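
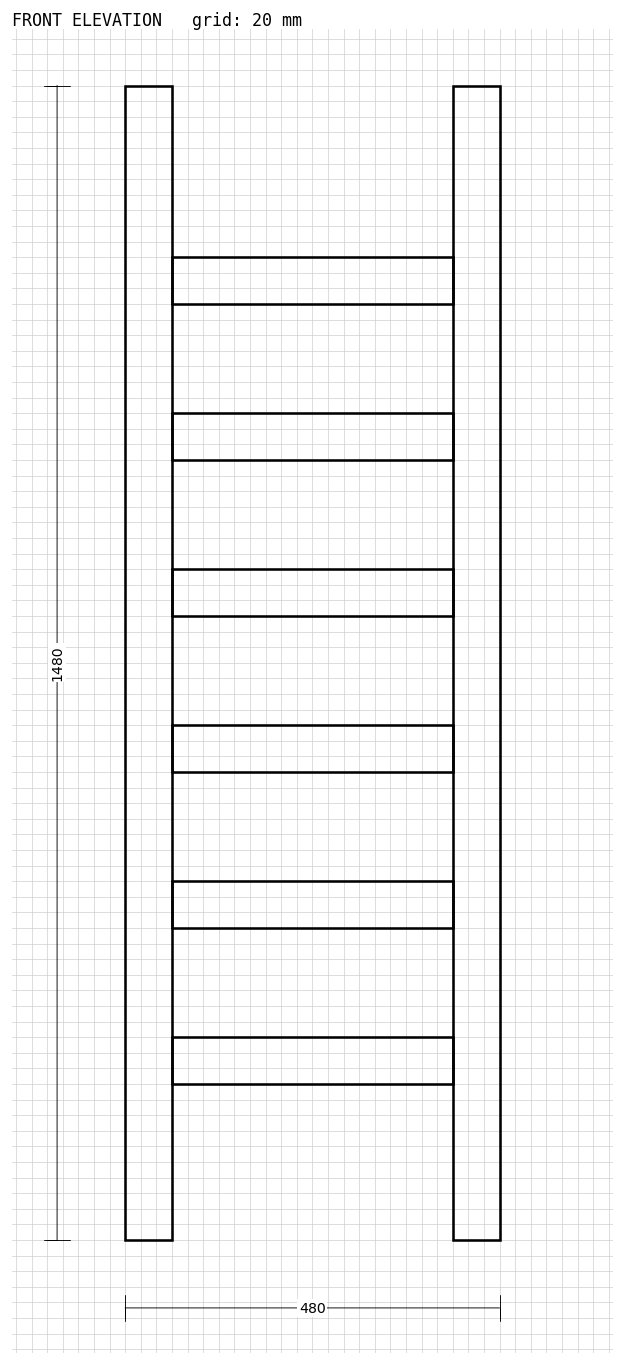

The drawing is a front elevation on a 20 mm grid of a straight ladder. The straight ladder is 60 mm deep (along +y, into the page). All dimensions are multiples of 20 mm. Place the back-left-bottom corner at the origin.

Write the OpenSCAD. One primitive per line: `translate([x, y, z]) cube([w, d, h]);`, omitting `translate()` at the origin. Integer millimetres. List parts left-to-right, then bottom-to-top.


cube([60, 60, 1480]);
translate([60, 0, 200]) cube([360, 60, 60]);
translate([60, 0, 400]) cube([360, 60, 60]);
translate([60, 0, 600]) cube([360, 60, 60]);
translate([60, 0, 800]) cube([360, 60, 60]);
translate([60, 0, 1000]) cube([360, 60, 60]);
translate([60, 0, 1200]) cube([360, 60, 60]);
translate([420, 0, 0]) cube([60, 60, 1480]);


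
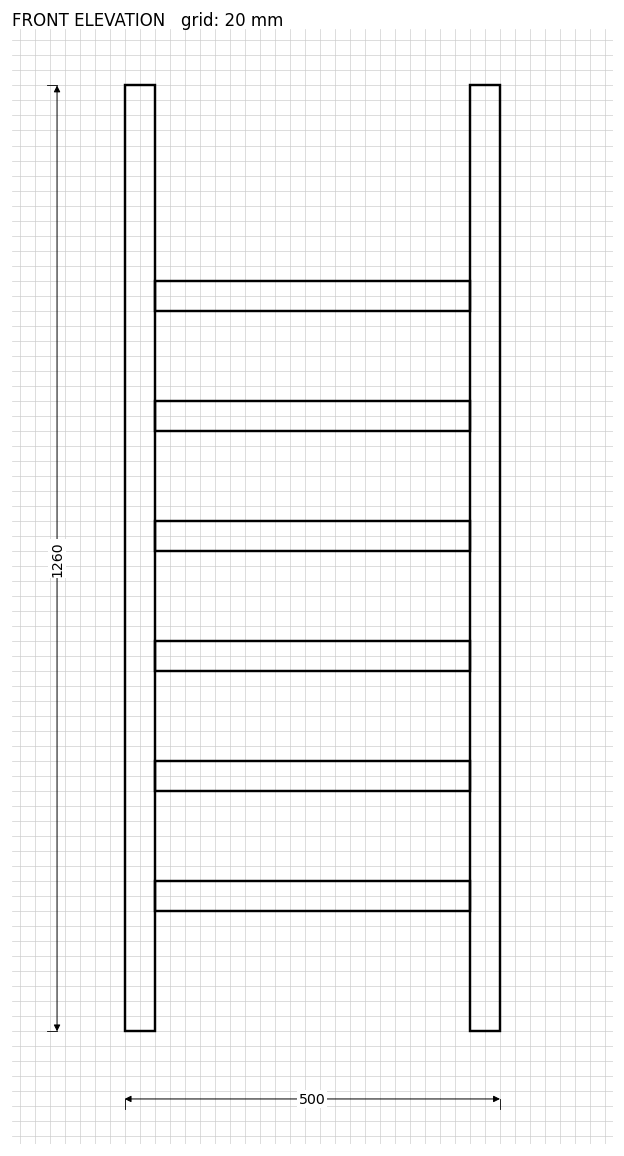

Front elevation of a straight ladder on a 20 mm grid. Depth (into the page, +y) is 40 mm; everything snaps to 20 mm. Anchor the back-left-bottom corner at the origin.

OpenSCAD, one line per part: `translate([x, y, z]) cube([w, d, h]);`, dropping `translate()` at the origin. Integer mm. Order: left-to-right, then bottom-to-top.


cube([40, 40, 1260]);
translate([40, 0, 160]) cube([420, 40, 40]);
translate([40, 0, 320]) cube([420, 40, 40]);
translate([40, 0, 480]) cube([420, 40, 40]);
translate([40, 0, 640]) cube([420, 40, 40]);
translate([40, 0, 800]) cube([420, 40, 40]);
translate([40, 0, 960]) cube([420, 40, 40]);
translate([460, 0, 0]) cube([40, 40, 1260]);


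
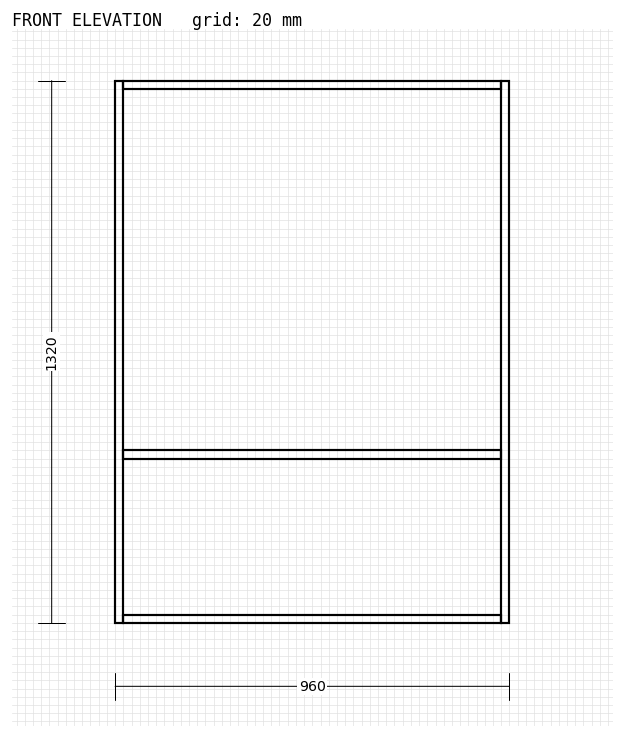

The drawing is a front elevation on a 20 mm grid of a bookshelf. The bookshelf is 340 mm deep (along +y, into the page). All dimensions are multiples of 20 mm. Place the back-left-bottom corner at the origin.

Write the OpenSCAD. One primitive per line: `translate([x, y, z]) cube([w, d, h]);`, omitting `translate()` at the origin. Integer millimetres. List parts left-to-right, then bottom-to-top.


cube([20, 340, 1320]);
translate([20, 0, 0]) cube([920, 340, 20]);
translate([20, 0, 400]) cube([920, 340, 20]);
translate([20, 0, 1300]) cube([920, 340, 20]);
translate([940, 0, 0]) cube([20, 340, 1320]);


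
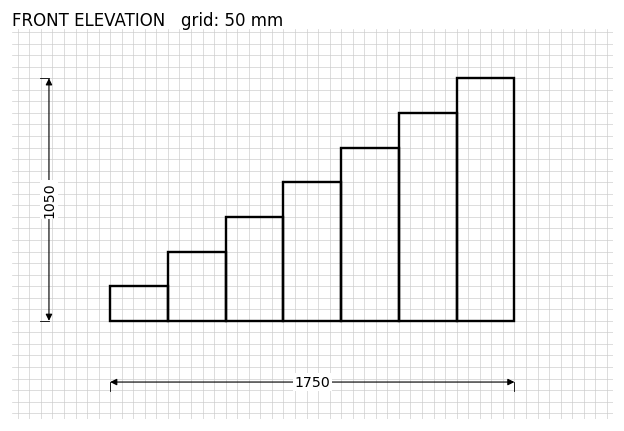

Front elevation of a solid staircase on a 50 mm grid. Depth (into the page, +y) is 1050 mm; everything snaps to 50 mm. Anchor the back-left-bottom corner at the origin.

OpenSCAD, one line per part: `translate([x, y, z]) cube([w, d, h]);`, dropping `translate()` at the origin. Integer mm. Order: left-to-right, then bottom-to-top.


cube([250, 1050, 150]);
translate([250, 0, 0]) cube([250, 1050, 300]);
translate([500, 0, 0]) cube([250, 1050, 450]);
translate([750, 0, 0]) cube([250, 1050, 600]);
translate([1000, 0, 0]) cube([250, 1050, 750]);
translate([1250, 0, 0]) cube([250, 1050, 900]);
translate([1500, 0, 0]) cube([250, 1050, 1050]);


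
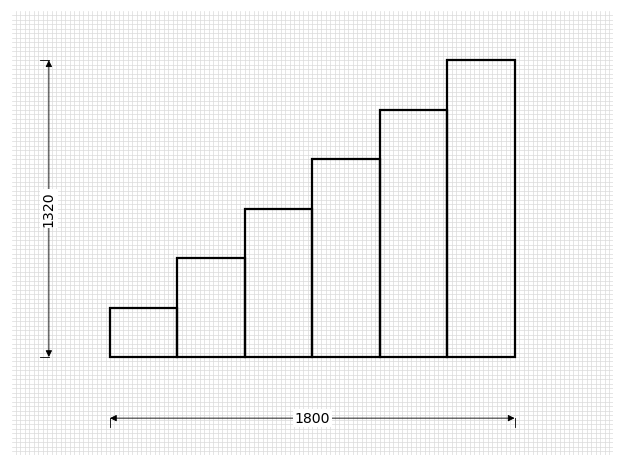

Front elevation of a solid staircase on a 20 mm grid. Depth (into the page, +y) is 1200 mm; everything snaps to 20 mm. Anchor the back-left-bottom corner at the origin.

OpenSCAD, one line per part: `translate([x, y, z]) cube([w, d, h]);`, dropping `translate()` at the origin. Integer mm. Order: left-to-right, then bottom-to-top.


cube([300, 1200, 220]);
translate([300, 0, 0]) cube([300, 1200, 440]);
translate([600, 0, 0]) cube([300, 1200, 660]);
translate([900, 0, 0]) cube([300, 1200, 880]);
translate([1200, 0, 0]) cube([300, 1200, 1100]);
translate([1500, 0, 0]) cube([300, 1200, 1320]);


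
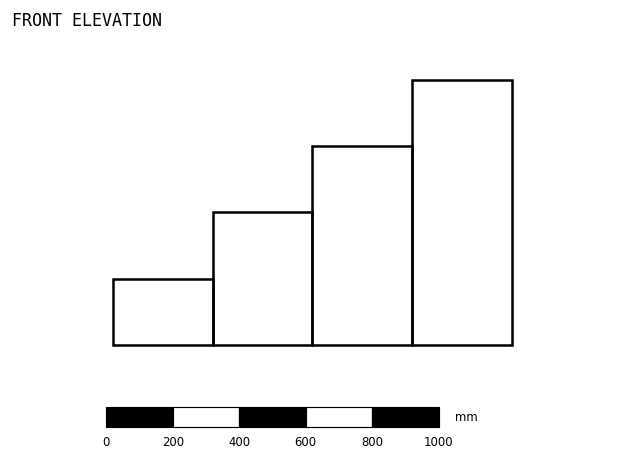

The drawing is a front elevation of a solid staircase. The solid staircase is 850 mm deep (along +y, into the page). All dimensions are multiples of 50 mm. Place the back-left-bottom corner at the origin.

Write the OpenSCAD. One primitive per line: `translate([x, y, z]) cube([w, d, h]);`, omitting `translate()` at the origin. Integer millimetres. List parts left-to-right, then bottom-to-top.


cube([300, 850, 200]);
translate([300, 0, 0]) cube([300, 850, 400]);
translate([600, 0, 0]) cube([300, 850, 600]);
translate([900, 0, 0]) cube([300, 850, 800]);


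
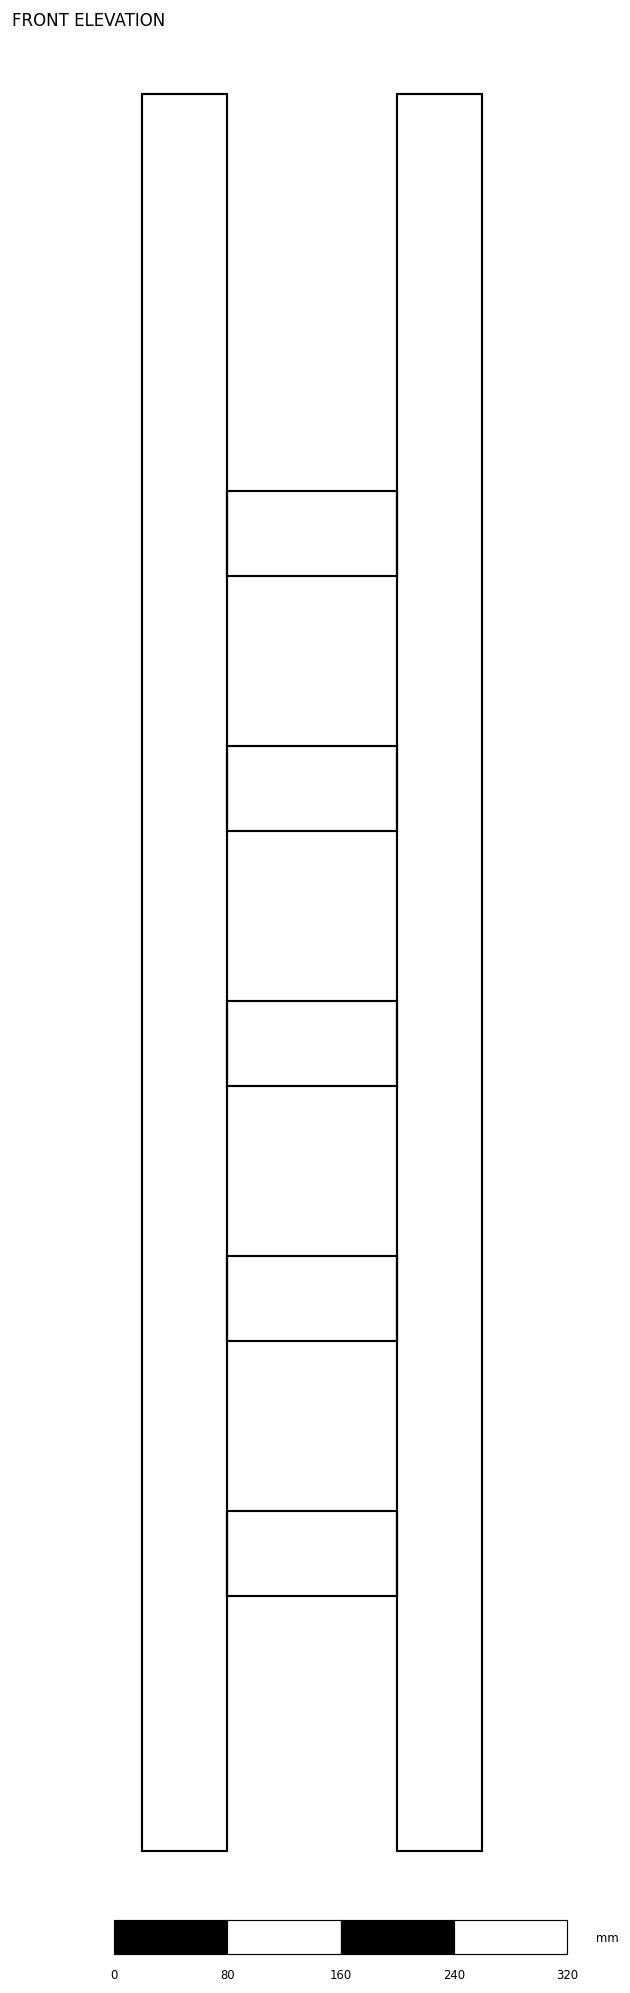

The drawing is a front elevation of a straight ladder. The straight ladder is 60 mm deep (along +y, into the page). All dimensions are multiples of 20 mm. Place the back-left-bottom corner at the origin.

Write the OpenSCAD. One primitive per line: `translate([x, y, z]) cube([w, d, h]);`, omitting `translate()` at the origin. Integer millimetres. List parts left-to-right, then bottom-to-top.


cube([60, 60, 1240]);
translate([60, 0, 180]) cube([120, 60, 60]);
translate([60, 0, 360]) cube([120, 60, 60]);
translate([60, 0, 540]) cube([120, 60, 60]);
translate([60, 0, 720]) cube([120, 60, 60]);
translate([60, 0, 900]) cube([120, 60, 60]);
translate([180, 0, 0]) cube([60, 60, 1240]);


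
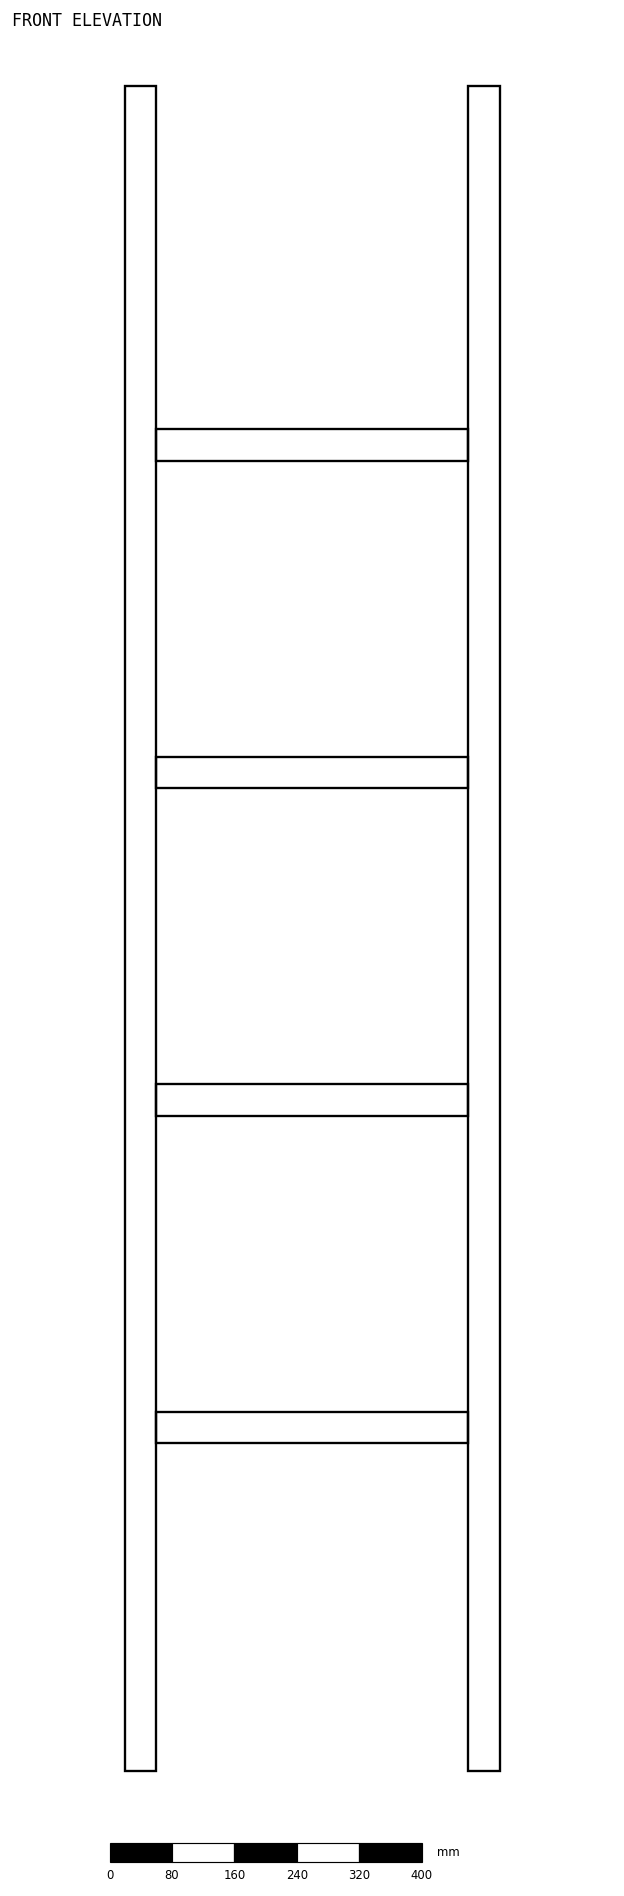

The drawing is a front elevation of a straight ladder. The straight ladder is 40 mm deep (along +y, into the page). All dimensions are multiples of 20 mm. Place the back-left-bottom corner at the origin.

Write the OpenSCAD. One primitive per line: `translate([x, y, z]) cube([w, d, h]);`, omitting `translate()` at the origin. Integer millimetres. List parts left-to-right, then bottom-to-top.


cube([40, 40, 2160]);
translate([40, 0, 420]) cube([400, 40, 40]);
translate([40, 0, 840]) cube([400, 40, 40]);
translate([40, 0, 1260]) cube([400, 40, 40]);
translate([40, 0, 1680]) cube([400, 40, 40]);
translate([440, 0, 0]) cube([40, 40, 2160]);


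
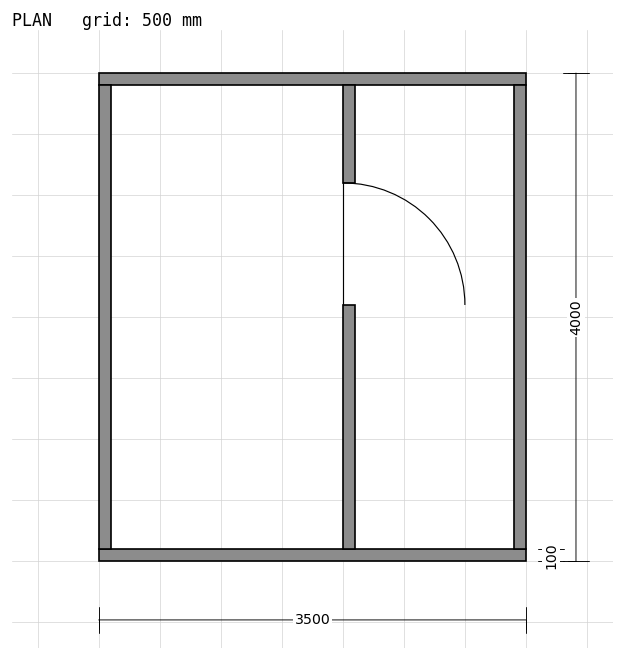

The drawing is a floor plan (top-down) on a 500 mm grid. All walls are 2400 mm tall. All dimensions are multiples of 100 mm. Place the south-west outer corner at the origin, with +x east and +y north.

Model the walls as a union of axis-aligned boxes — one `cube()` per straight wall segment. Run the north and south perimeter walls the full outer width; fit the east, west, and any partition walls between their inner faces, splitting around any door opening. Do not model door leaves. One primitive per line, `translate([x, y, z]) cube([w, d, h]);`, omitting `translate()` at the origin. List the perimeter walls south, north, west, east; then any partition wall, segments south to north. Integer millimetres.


cube([3500, 100, 2400]);
translate([0, 3900, 0]) cube([3500, 100, 2400]);
translate([0, 100, 0]) cube([100, 3800, 2400]);
translate([3400, 100, 0]) cube([100, 3800, 2400]);
translate([2000, 100, 0]) cube([100, 2000, 2400]);
translate([2000, 3100, 0]) cube([100, 800, 2400]);


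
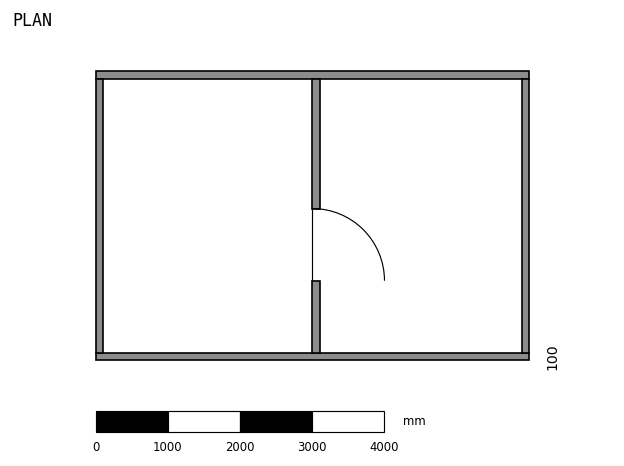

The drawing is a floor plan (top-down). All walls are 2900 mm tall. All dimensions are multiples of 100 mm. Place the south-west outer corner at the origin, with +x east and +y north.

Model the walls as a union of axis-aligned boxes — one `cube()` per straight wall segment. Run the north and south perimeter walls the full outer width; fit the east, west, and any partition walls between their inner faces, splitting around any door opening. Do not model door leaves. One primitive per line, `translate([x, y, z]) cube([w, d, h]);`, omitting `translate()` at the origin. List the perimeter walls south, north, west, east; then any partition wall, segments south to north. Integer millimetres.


cube([6000, 100, 2900]);
translate([0, 3900, 0]) cube([6000, 100, 2900]);
translate([0, 100, 0]) cube([100, 3800, 2900]);
translate([5900, 100, 0]) cube([100, 3800, 2900]);
translate([3000, 100, 0]) cube([100, 1000, 2900]);
translate([3000, 2100, 0]) cube([100, 1800, 2900]);


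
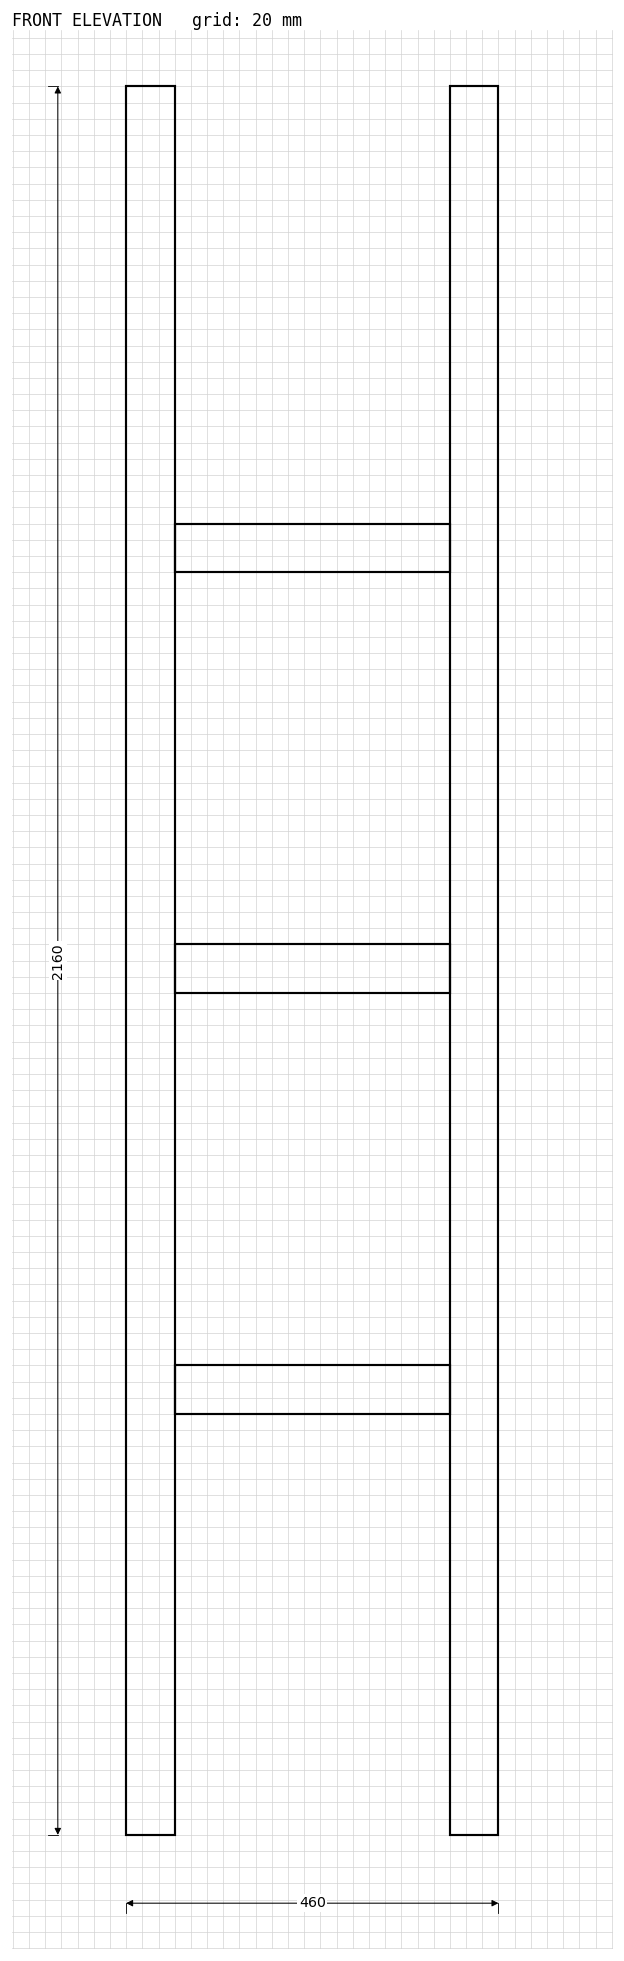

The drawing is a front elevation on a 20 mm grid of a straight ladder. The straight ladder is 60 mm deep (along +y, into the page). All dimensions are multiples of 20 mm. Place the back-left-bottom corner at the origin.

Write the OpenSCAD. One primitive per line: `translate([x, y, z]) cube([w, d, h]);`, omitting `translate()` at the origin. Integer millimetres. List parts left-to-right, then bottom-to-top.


cube([60, 60, 2160]);
translate([60, 0, 520]) cube([340, 60, 60]);
translate([60, 0, 1040]) cube([340, 60, 60]);
translate([60, 0, 1560]) cube([340, 60, 60]);
translate([400, 0, 0]) cube([60, 60, 2160]);


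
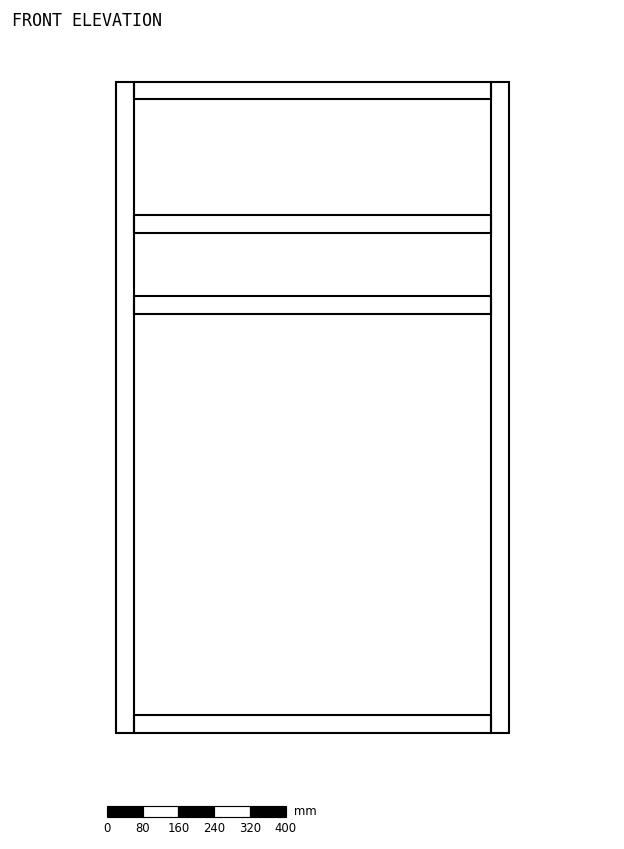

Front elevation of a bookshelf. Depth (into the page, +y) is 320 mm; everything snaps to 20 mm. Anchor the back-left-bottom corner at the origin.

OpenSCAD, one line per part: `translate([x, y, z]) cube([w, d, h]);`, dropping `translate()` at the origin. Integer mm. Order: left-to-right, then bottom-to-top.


cube([40, 320, 1460]);
translate([40, 0, 0]) cube([800, 320, 40]);
translate([40, 0, 940]) cube([800, 320, 40]);
translate([40, 0, 1120]) cube([800, 320, 40]);
translate([40, 0, 1420]) cube([800, 320, 40]);
translate([840, 0, 0]) cube([40, 320, 1460]);


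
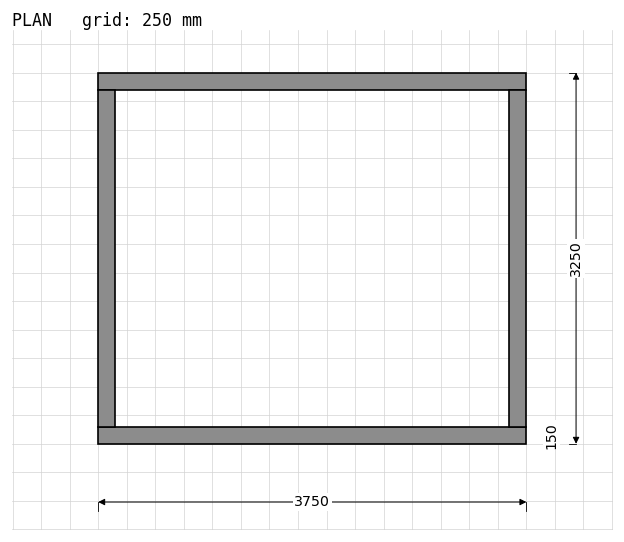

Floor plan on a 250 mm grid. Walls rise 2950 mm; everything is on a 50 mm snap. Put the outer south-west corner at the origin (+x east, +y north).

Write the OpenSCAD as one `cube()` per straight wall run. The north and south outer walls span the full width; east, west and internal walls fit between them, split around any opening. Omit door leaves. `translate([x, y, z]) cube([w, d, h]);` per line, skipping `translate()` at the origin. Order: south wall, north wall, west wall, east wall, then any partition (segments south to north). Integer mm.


cube([3750, 150, 2950]);
translate([0, 3100, 0]) cube([3750, 150, 2950]);
translate([0, 150, 0]) cube([150, 2950, 2950]);
translate([3600, 150, 0]) cube([150, 2950, 2950]);


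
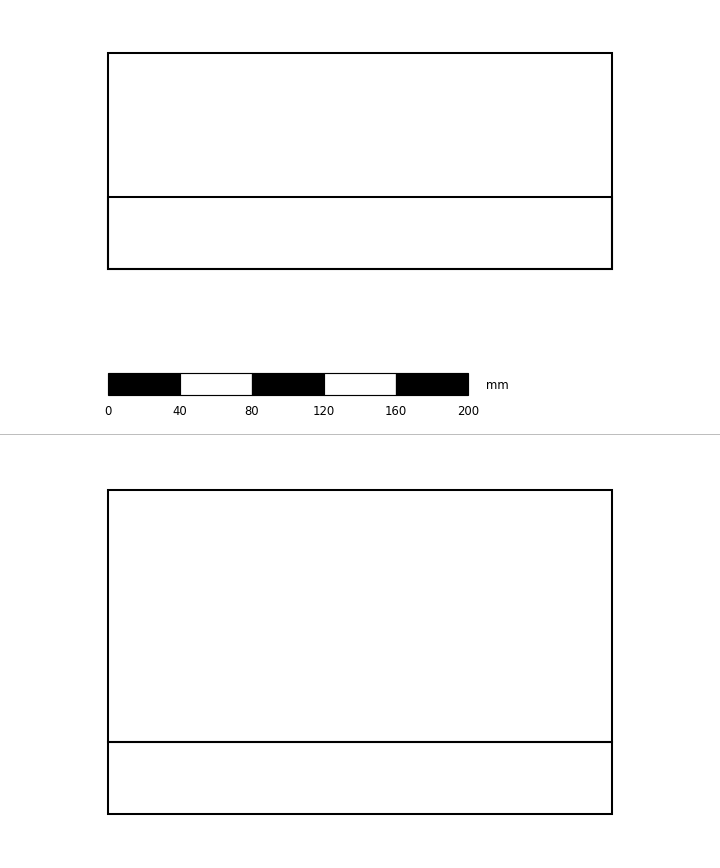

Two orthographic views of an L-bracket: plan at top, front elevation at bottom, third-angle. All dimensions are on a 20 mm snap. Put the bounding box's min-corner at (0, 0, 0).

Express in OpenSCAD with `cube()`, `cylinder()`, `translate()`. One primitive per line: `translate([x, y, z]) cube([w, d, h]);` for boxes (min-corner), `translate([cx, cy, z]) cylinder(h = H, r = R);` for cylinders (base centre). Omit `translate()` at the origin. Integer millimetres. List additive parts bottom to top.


cube([280, 120, 40]);
translate([0, 0, 40]) cube([280, 40, 140]);


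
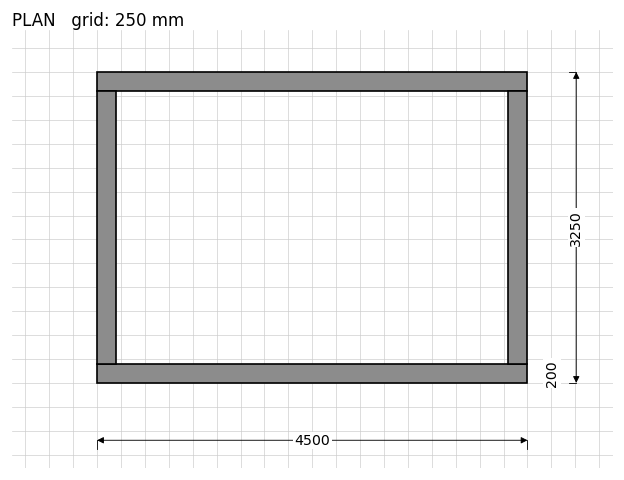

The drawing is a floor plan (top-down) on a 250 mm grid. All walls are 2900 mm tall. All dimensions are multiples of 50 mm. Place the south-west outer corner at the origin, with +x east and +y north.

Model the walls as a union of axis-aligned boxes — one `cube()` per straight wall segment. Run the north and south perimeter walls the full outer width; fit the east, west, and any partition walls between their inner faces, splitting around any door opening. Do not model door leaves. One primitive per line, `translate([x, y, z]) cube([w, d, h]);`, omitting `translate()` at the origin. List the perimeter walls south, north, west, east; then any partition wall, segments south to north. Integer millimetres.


cube([4500, 200, 2900]);
translate([0, 3050, 0]) cube([4500, 200, 2900]);
translate([0, 200, 0]) cube([200, 2850, 2900]);
translate([4300, 200, 0]) cube([200, 2850, 2900]);


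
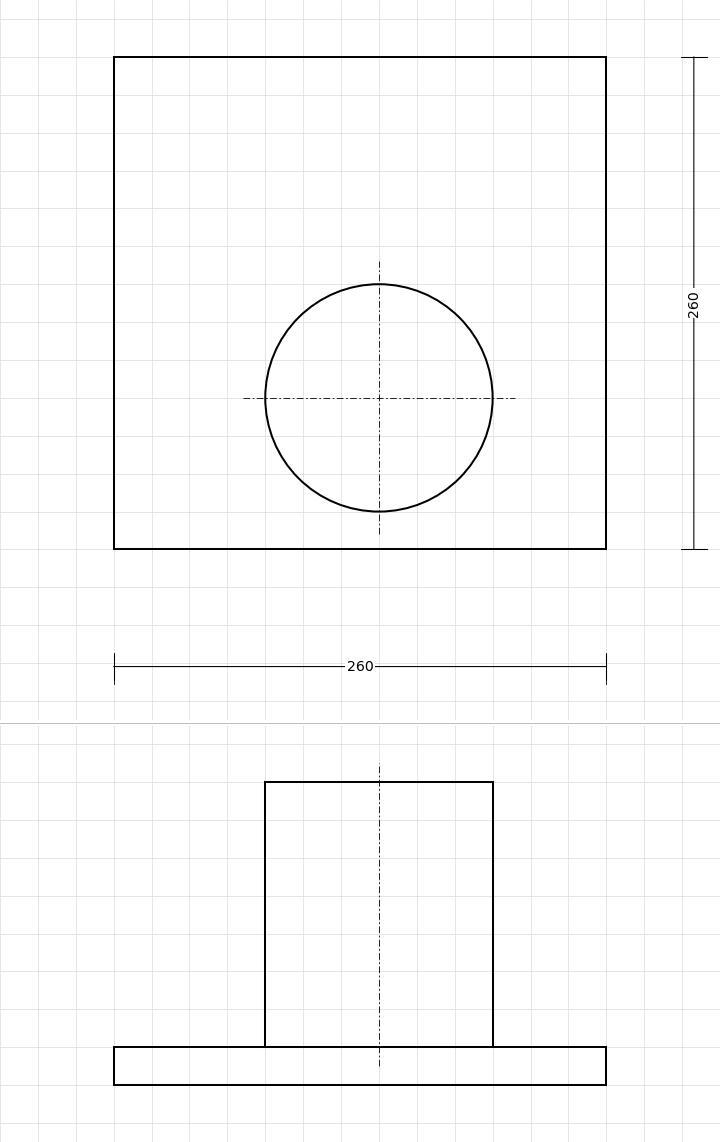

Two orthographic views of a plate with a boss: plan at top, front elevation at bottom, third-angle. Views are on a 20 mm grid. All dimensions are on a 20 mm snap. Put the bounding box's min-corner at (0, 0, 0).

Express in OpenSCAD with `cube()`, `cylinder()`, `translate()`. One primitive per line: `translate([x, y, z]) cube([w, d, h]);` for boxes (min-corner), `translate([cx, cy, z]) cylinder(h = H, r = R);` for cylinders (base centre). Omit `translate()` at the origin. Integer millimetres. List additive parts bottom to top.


cube([260, 260, 20]);
translate([140, 80, 20]) cylinder(h = 140, r = 60);


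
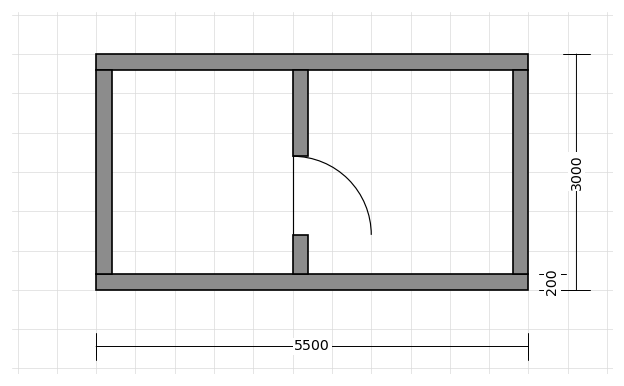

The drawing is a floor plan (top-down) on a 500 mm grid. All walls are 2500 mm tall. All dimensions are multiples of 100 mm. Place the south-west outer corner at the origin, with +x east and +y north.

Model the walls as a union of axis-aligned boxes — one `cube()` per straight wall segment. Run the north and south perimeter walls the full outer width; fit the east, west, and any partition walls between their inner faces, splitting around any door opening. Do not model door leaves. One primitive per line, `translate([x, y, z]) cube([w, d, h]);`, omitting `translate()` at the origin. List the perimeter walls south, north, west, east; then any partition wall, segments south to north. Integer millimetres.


cube([5500, 200, 2500]);
translate([0, 2800, 0]) cube([5500, 200, 2500]);
translate([0, 200, 0]) cube([200, 2600, 2500]);
translate([5300, 200, 0]) cube([200, 2600, 2500]);
translate([2500, 200, 0]) cube([200, 500, 2500]);
translate([2500, 1700, 0]) cube([200, 1100, 2500]);


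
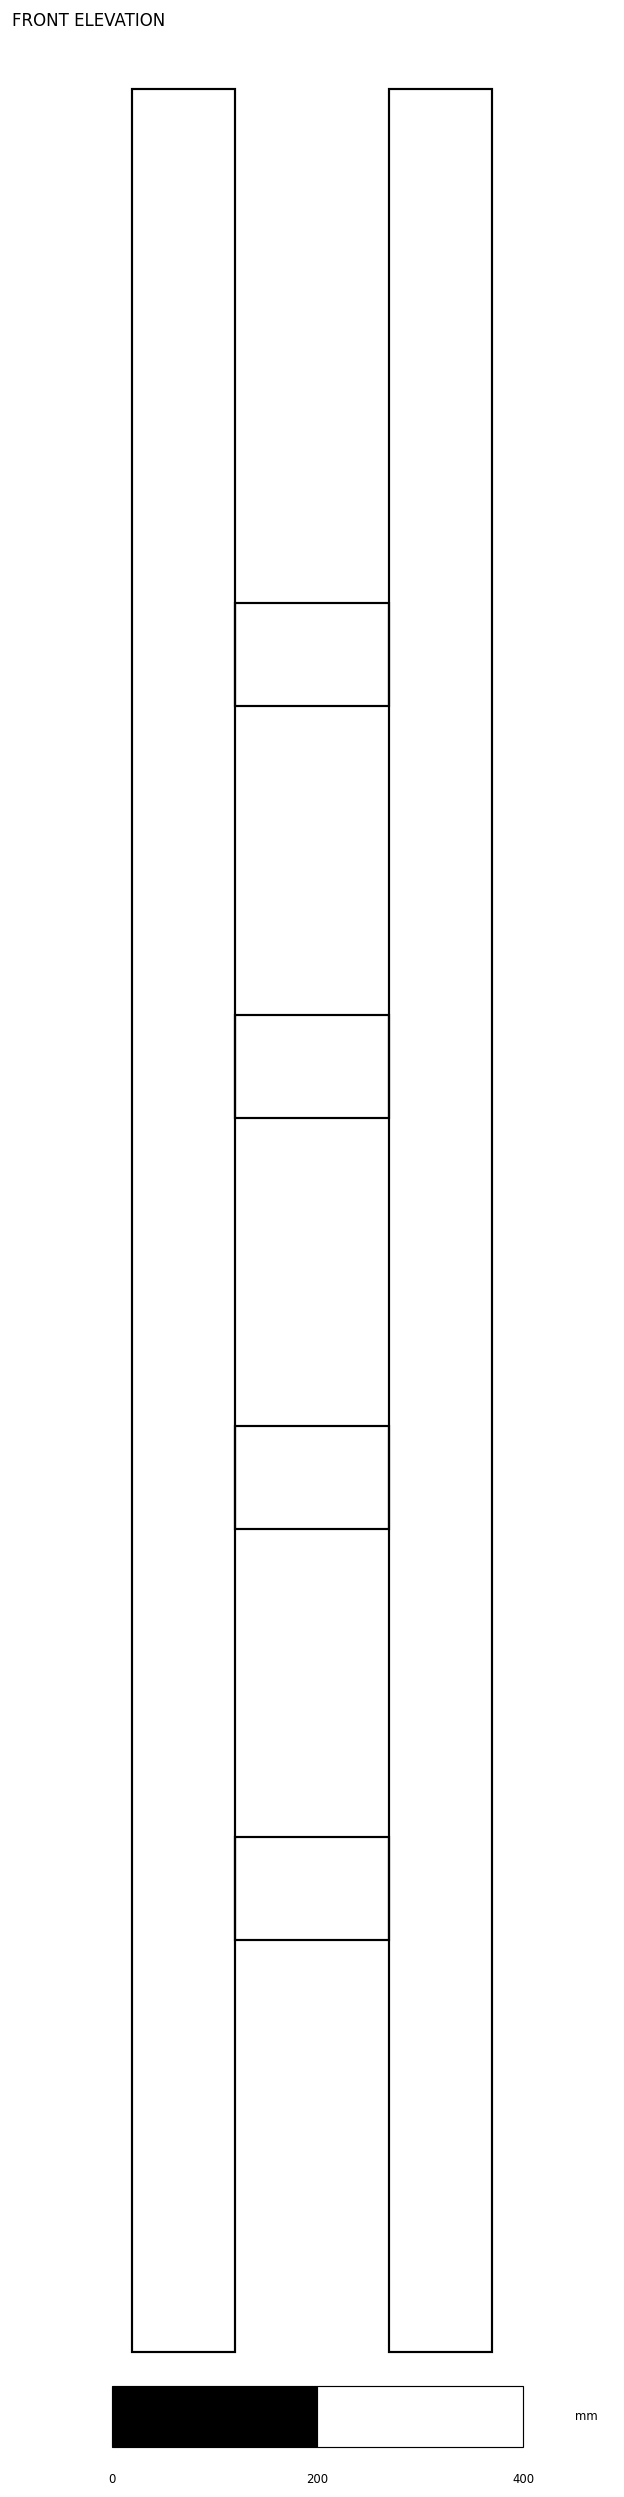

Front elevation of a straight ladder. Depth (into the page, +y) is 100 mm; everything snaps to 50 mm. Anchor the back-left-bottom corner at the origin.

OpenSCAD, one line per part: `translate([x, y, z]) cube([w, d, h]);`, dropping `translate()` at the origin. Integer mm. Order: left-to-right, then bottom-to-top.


cube([100, 100, 2200]);
translate([100, 0, 400]) cube([150, 100, 100]);
translate([100, 0, 800]) cube([150, 100, 100]);
translate([100, 0, 1200]) cube([150, 100, 100]);
translate([100, 0, 1600]) cube([150, 100, 100]);
translate([250, 0, 0]) cube([100, 100, 2200]);


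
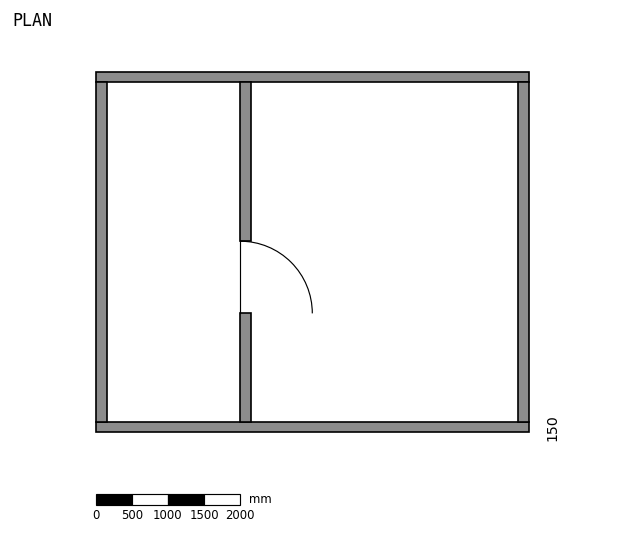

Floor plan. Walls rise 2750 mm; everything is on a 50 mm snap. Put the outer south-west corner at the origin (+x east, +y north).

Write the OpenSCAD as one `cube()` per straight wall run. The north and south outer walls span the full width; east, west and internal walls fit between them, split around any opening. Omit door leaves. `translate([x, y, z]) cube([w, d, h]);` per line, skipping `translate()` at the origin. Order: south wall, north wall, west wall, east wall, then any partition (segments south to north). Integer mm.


cube([6000, 150, 2750]);
translate([0, 4850, 0]) cube([6000, 150, 2750]);
translate([0, 150, 0]) cube([150, 4700, 2750]);
translate([5850, 150, 0]) cube([150, 4700, 2750]);
translate([2000, 150, 0]) cube([150, 1500, 2750]);
translate([2000, 2650, 0]) cube([150, 2200, 2750]);


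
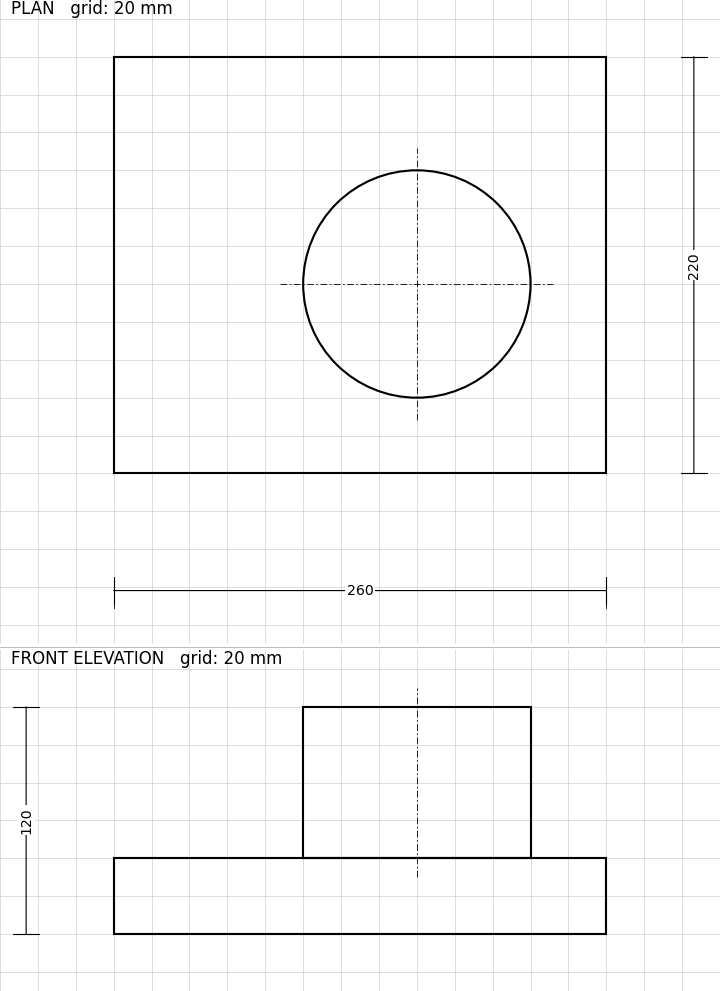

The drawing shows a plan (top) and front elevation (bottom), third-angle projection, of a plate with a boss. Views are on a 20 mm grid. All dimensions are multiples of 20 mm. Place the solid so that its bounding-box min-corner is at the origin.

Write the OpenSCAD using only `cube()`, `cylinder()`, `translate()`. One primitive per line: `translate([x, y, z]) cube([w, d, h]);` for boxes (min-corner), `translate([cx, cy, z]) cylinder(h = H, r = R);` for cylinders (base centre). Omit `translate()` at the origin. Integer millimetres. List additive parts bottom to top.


cube([260, 220, 40]);
translate([160, 100, 40]) cylinder(h = 80, r = 60);


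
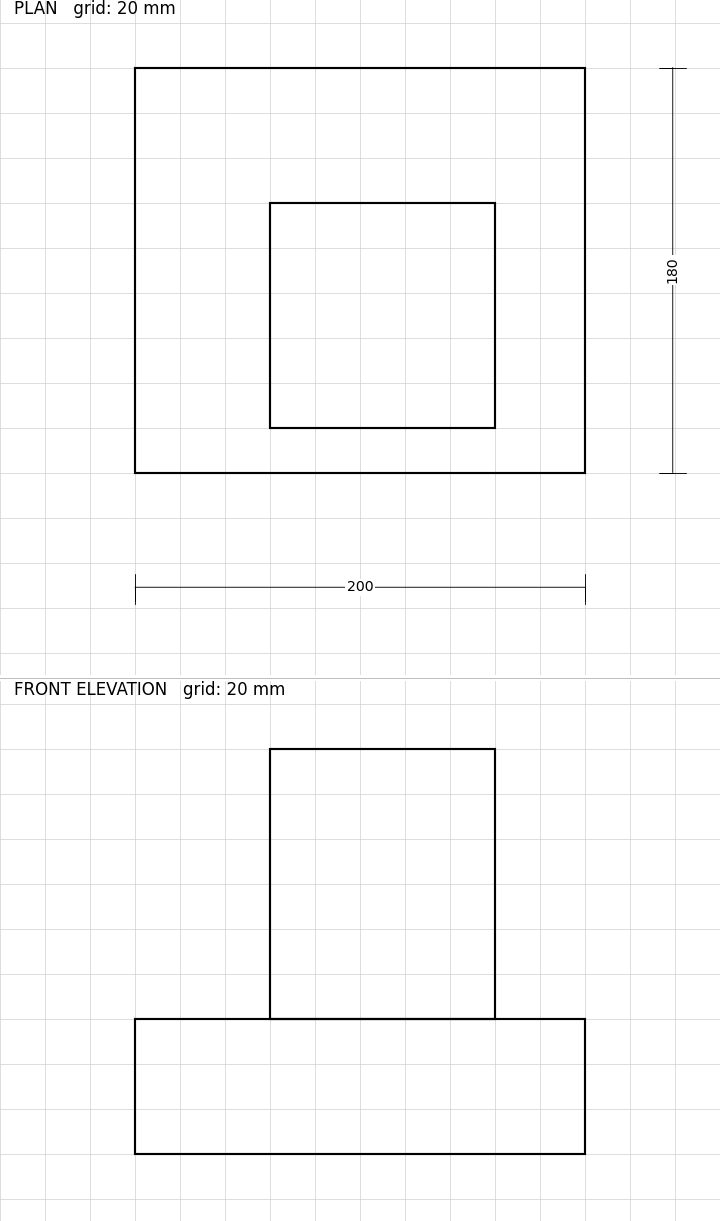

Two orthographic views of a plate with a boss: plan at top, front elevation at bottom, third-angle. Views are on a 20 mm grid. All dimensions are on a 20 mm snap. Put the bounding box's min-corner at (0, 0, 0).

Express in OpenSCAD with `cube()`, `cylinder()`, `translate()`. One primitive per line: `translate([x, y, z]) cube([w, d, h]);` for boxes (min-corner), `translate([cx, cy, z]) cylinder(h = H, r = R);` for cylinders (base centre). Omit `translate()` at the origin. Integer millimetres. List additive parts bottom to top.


cube([200, 180, 60]);
translate([60, 20, 60]) cube([100, 100, 120]);


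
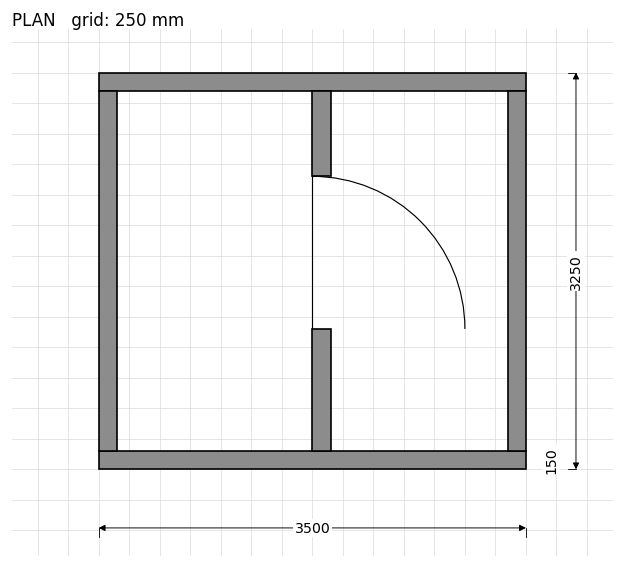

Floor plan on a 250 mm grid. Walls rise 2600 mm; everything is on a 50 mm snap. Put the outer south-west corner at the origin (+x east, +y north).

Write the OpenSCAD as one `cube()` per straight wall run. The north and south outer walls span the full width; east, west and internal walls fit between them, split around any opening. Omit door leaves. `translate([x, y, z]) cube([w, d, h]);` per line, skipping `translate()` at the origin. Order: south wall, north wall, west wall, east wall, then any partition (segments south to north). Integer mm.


cube([3500, 150, 2600]);
translate([0, 3100, 0]) cube([3500, 150, 2600]);
translate([0, 150, 0]) cube([150, 2950, 2600]);
translate([3350, 150, 0]) cube([150, 2950, 2600]);
translate([1750, 150, 0]) cube([150, 1000, 2600]);
translate([1750, 2400, 0]) cube([150, 700, 2600]);


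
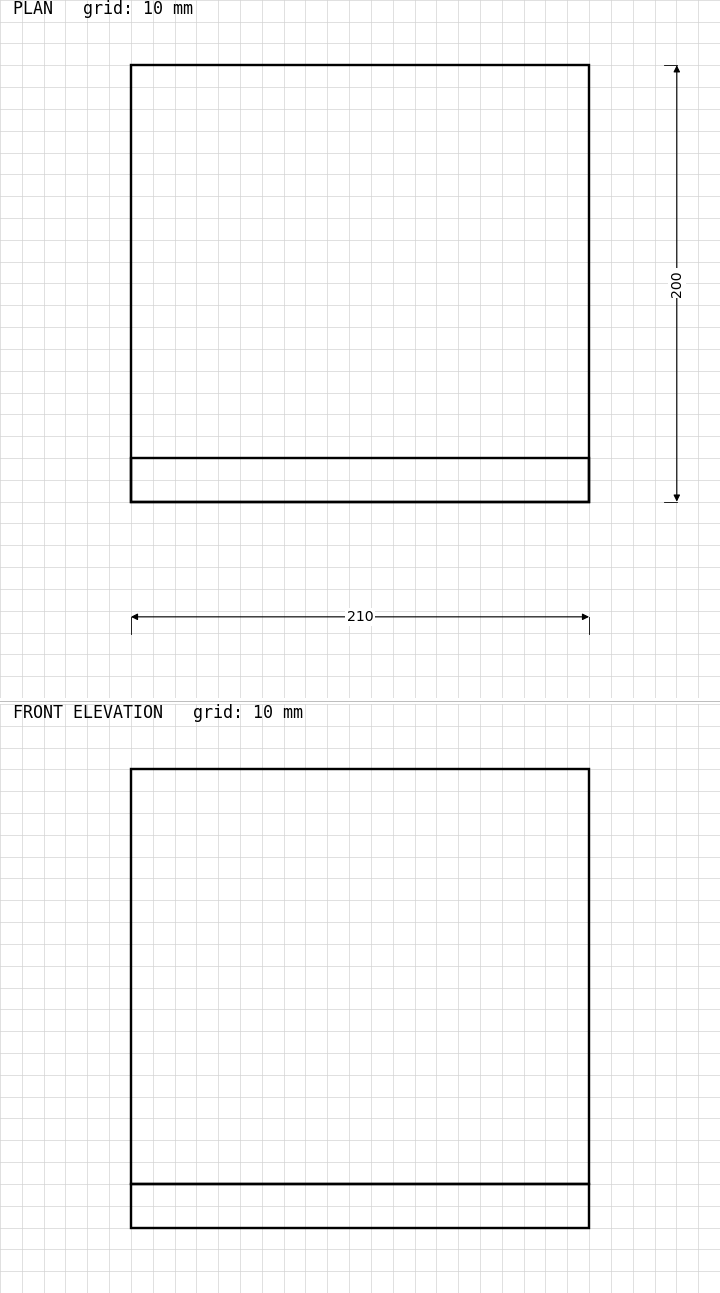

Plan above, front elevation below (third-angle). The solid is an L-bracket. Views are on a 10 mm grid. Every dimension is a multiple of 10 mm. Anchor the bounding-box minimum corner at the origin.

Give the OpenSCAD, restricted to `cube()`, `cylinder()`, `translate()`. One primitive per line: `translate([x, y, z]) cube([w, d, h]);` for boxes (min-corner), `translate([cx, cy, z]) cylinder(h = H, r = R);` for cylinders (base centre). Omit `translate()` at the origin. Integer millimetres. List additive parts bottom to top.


cube([210, 200, 20]);
translate([0, 0, 20]) cube([210, 20, 190]);


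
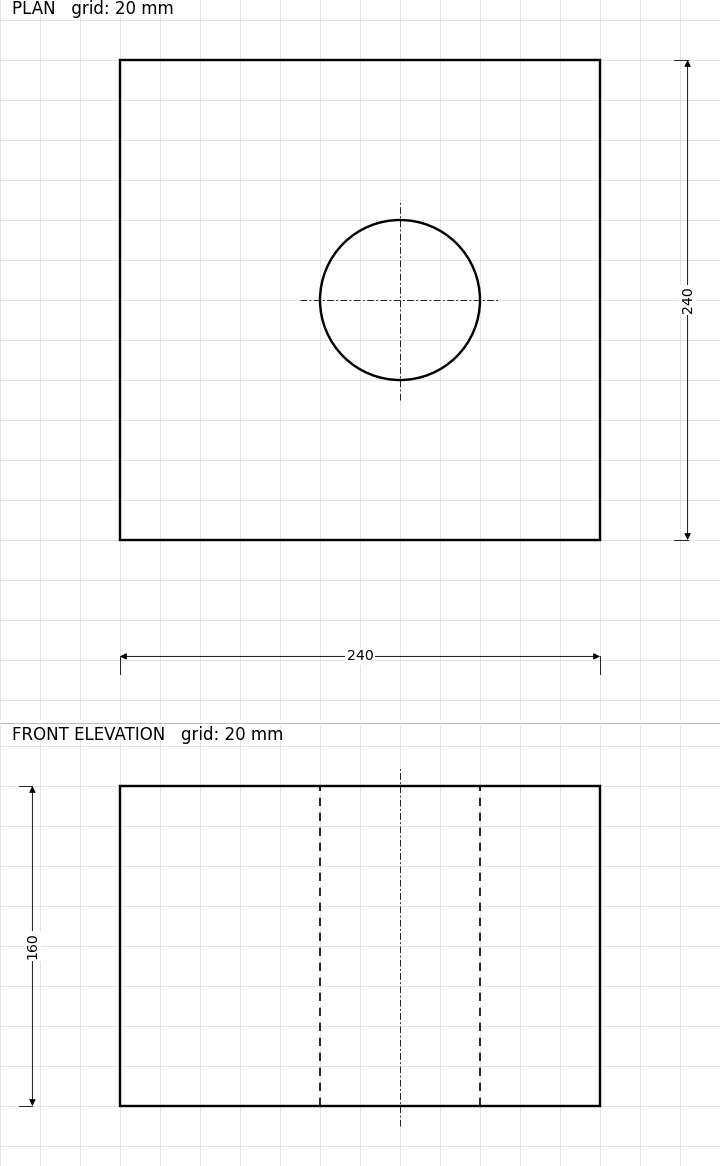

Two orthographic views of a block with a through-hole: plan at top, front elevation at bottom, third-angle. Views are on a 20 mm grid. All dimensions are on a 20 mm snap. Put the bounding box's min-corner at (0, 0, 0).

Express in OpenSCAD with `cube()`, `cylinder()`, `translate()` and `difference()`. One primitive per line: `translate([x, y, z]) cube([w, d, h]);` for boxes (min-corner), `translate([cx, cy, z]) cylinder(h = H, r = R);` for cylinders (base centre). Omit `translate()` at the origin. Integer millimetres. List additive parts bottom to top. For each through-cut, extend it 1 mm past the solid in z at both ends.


difference() {
  cube([240, 240, 160]);
  translate([140, 120, -1]) cylinder(h = 162, r = 40);
}


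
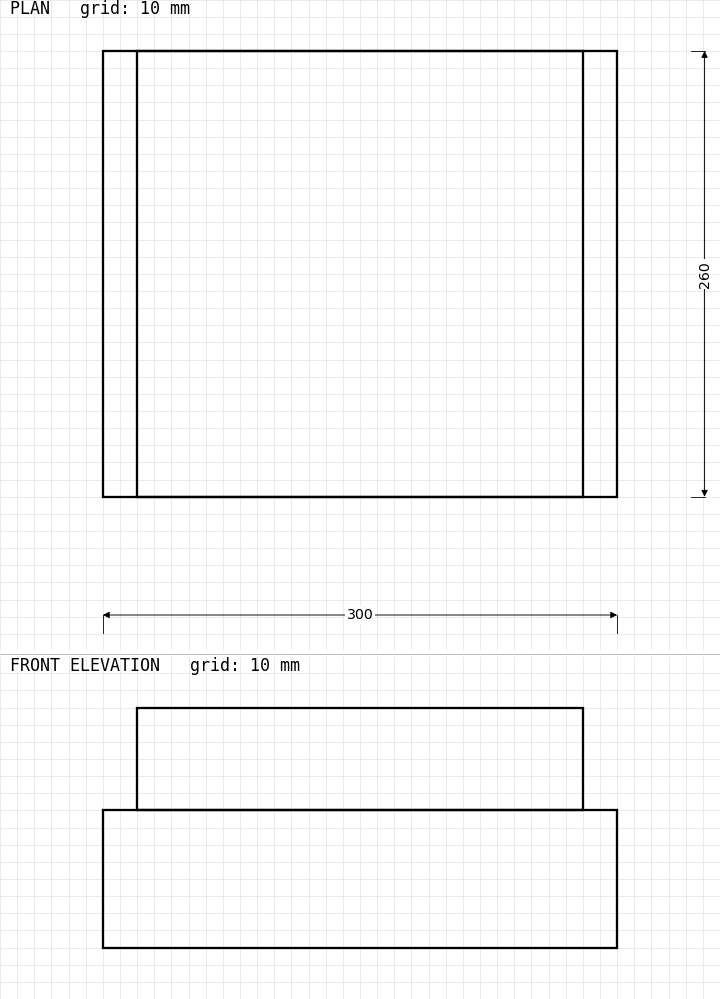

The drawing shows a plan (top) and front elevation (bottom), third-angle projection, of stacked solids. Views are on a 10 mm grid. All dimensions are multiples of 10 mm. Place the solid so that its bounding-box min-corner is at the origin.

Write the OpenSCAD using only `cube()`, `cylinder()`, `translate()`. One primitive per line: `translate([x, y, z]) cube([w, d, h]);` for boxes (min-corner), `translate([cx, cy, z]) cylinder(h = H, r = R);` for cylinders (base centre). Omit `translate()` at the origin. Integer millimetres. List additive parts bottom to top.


cube([300, 260, 80]);
translate([20, 0, 80]) cube([260, 260, 60]);


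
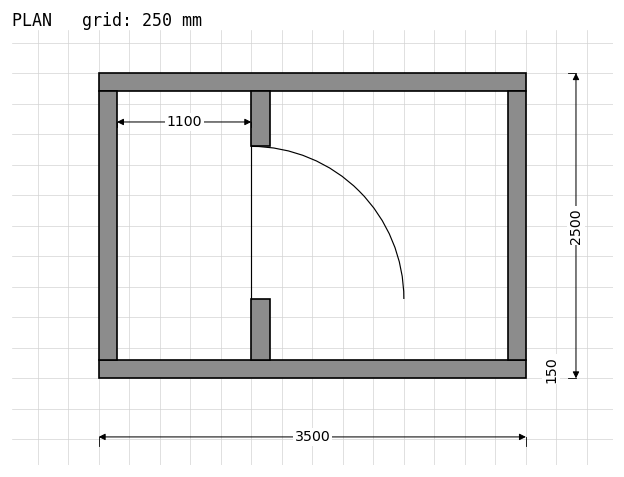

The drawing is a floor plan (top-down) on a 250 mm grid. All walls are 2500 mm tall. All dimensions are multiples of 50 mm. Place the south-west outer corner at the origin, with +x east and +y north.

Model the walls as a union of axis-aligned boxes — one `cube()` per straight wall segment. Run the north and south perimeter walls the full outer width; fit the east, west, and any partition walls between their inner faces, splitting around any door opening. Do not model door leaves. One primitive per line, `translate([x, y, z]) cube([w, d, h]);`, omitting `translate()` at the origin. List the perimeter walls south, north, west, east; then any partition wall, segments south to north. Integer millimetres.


cube([3500, 150, 2500]);
translate([0, 2350, 0]) cube([3500, 150, 2500]);
translate([0, 150, 0]) cube([150, 2200, 2500]);
translate([3350, 150, 0]) cube([150, 2200, 2500]);
translate([1250, 150, 0]) cube([150, 500, 2500]);
translate([1250, 1900, 0]) cube([150, 450, 2500]);


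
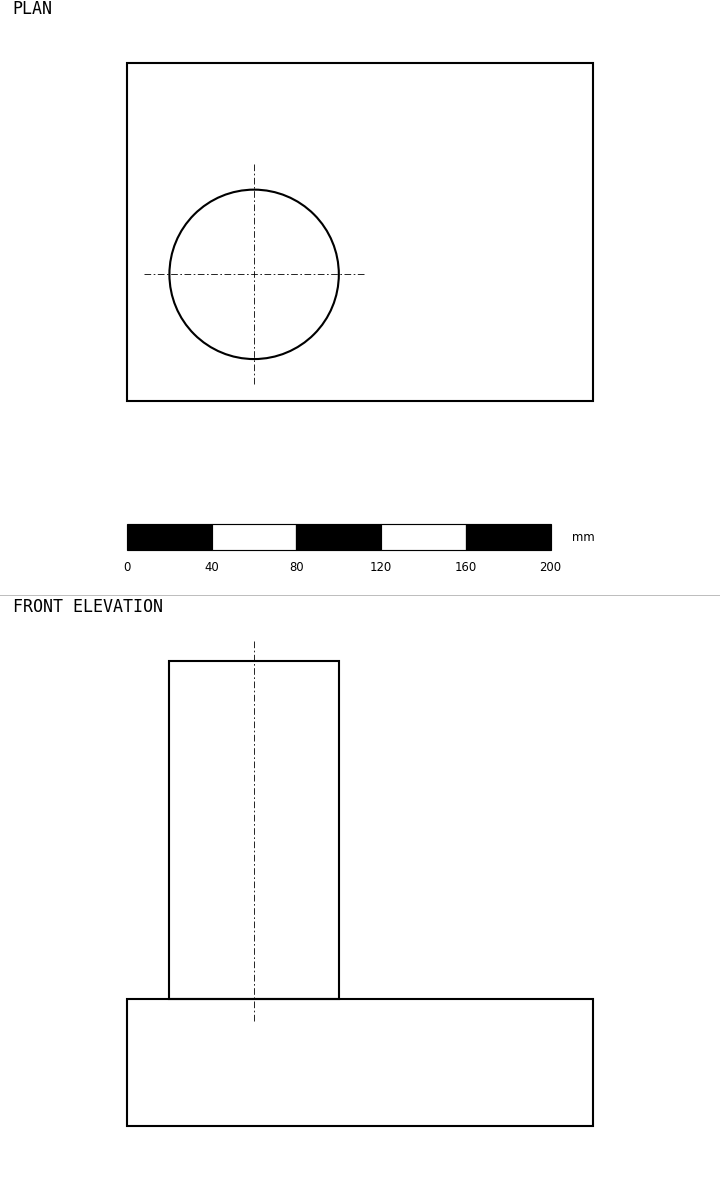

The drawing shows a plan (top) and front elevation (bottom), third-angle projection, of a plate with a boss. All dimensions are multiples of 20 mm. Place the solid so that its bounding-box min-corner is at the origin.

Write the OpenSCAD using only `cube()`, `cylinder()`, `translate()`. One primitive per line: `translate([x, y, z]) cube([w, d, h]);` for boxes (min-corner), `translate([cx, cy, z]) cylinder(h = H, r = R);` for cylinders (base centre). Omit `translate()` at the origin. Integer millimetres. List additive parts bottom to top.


cube([220, 160, 60]);
translate([60, 60, 60]) cylinder(h = 160, r = 40);


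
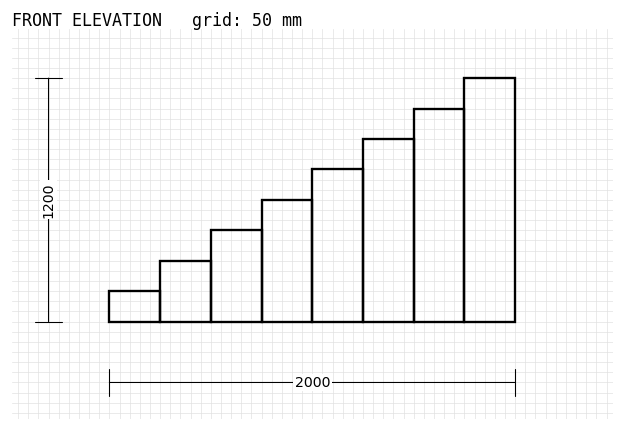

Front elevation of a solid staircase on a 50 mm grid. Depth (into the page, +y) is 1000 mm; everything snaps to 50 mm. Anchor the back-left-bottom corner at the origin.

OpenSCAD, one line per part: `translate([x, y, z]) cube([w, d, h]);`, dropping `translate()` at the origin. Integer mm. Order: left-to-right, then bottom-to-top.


cube([250, 1000, 150]);
translate([250, 0, 0]) cube([250, 1000, 300]);
translate([500, 0, 0]) cube([250, 1000, 450]);
translate([750, 0, 0]) cube([250, 1000, 600]);
translate([1000, 0, 0]) cube([250, 1000, 750]);
translate([1250, 0, 0]) cube([250, 1000, 900]);
translate([1500, 0, 0]) cube([250, 1000, 1050]);
translate([1750, 0, 0]) cube([250, 1000, 1200]);


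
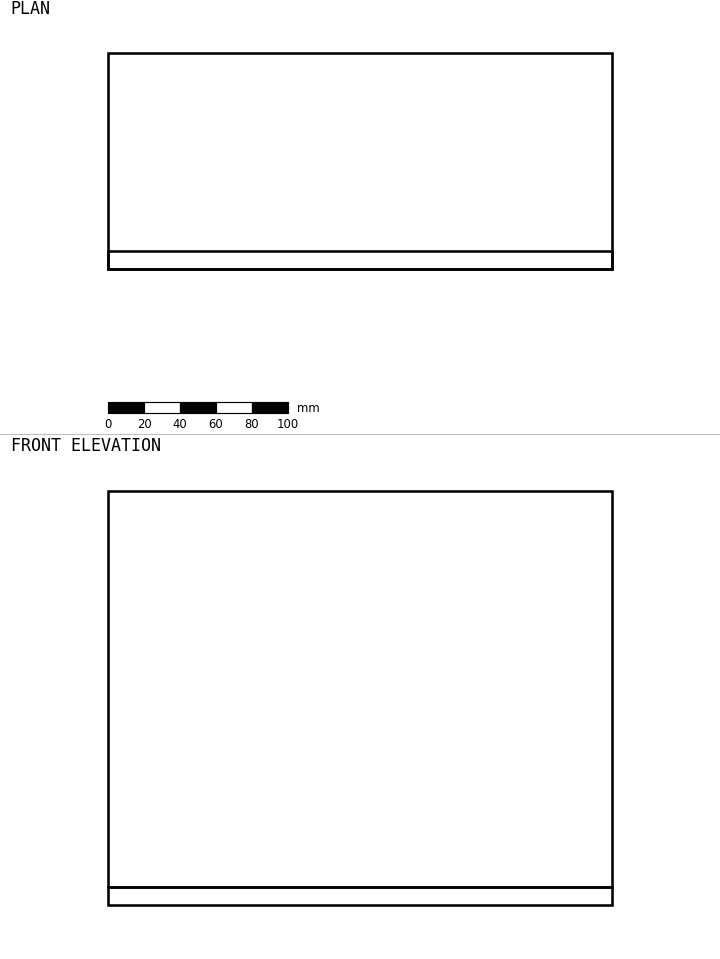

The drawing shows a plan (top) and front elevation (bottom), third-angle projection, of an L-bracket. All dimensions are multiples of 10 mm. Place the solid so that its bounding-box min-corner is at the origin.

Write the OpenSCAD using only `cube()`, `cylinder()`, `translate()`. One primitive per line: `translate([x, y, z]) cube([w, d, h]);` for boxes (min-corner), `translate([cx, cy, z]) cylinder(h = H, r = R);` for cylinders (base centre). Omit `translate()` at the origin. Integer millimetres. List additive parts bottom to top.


cube([280, 120, 10]);
translate([0, 0, 10]) cube([280, 10, 220]);


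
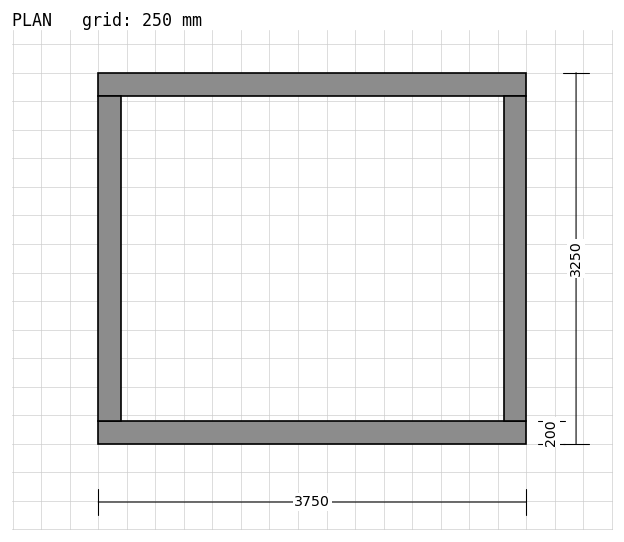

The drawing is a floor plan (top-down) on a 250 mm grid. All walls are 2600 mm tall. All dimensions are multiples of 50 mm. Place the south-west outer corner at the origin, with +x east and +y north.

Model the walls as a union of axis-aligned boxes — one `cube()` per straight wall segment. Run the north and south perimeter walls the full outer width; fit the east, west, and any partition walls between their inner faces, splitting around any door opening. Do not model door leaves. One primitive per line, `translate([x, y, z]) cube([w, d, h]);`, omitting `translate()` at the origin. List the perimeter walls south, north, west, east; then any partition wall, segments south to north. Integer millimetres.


cube([3750, 200, 2600]);
translate([0, 3050, 0]) cube([3750, 200, 2600]);
translate([0, 200, 0]) cube([200, 2850, 2600]);
translate([3550, 200, 0]) cube([200, 2850, 2600]);


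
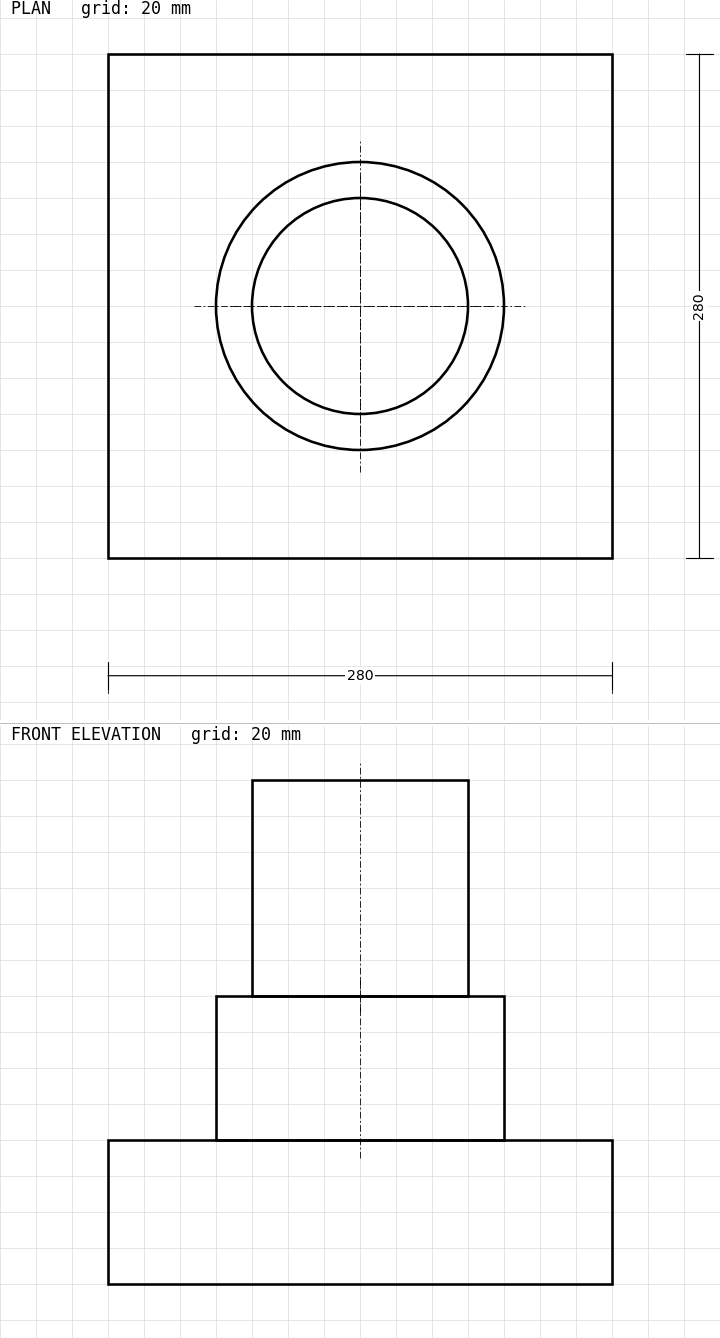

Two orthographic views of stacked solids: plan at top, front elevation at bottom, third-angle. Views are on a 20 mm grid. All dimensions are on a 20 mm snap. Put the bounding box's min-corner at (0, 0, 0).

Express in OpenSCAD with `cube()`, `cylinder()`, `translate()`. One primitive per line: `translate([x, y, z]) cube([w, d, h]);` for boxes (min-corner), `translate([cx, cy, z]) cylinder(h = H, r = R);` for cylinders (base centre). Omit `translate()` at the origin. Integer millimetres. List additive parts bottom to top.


cube([280, 280, 80]);
translate([140, 140, 80]) cylinder(h = 80, r = 80);
translate([140, 140, 160]) cylinder(h = 120, r = 60);


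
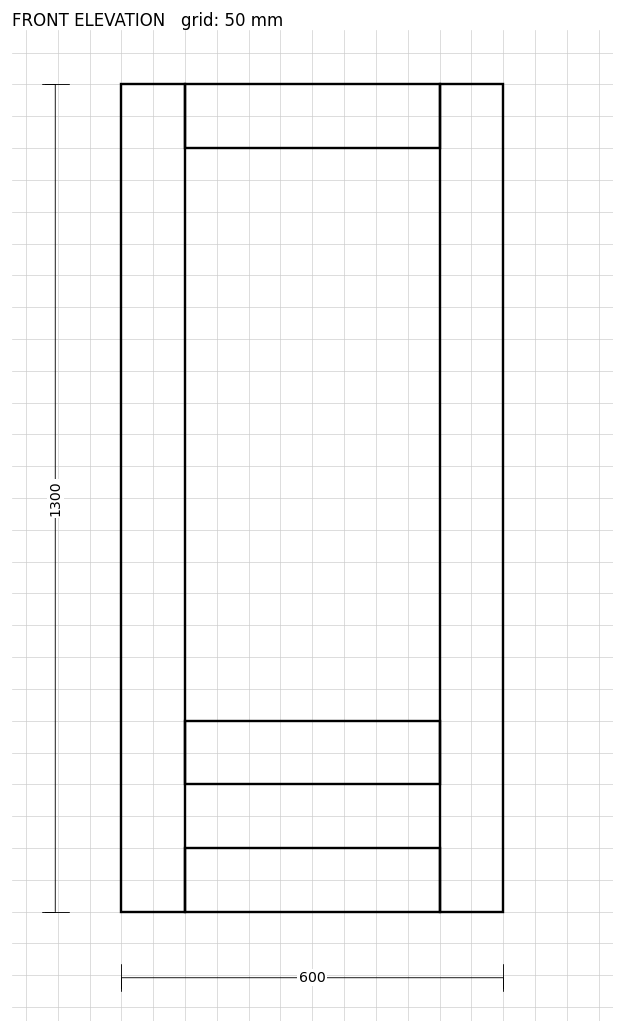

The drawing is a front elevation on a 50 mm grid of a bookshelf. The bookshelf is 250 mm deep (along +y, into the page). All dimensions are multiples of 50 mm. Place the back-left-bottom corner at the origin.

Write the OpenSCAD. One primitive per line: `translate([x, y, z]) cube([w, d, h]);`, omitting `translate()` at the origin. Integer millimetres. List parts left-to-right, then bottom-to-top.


cube([100, 250, 1300]);
translate([100, 0, 0]) cube([400, 250, 100]);
translate([100, 0, 200]) cube([400, 250, 100]);
translate([100, 0, 1200]) cube([400, 250, 100]);
translate([500, 0, 0]) cube([100, 250, 1300]);


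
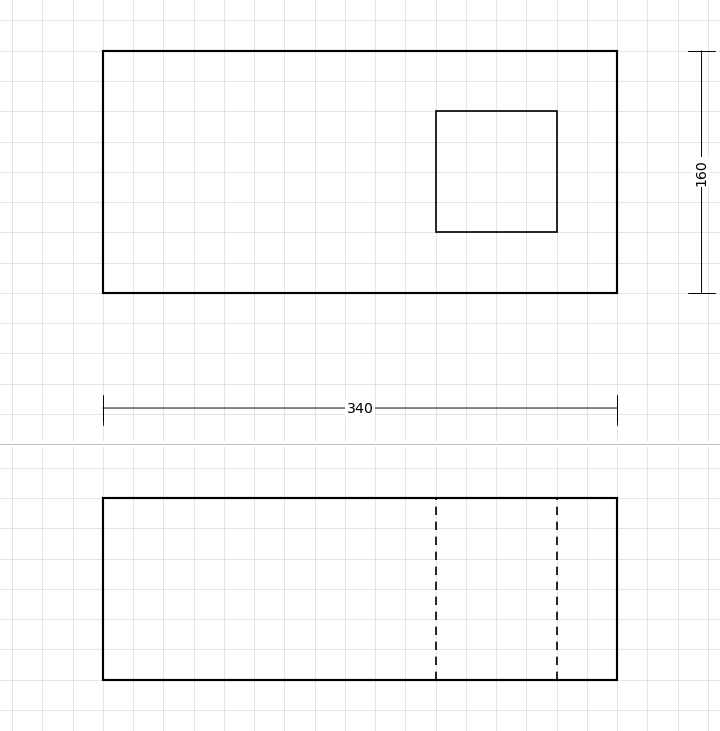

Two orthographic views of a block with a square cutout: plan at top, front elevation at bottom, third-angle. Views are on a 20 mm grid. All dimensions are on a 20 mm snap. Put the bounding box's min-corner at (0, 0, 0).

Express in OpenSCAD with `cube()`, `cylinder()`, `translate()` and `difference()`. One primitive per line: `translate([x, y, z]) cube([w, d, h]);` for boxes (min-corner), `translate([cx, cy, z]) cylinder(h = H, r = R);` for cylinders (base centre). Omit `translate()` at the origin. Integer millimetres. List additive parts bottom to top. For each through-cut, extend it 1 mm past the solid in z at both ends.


difference() {
  cube([340, 160, 120]);
  translate([220, 40, -1]) cube([80, 80, 122]);
}


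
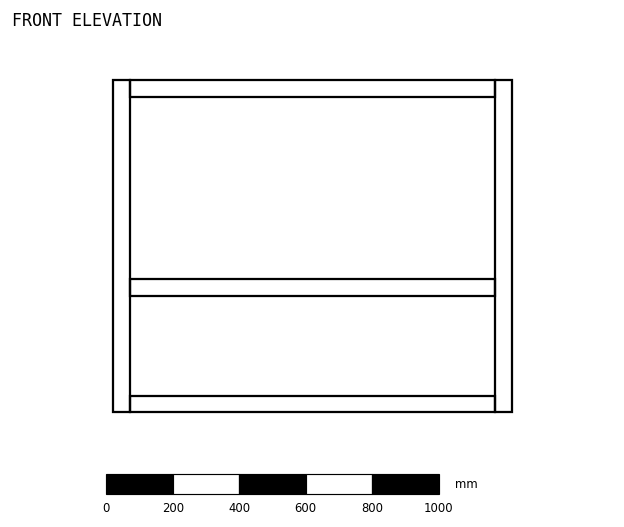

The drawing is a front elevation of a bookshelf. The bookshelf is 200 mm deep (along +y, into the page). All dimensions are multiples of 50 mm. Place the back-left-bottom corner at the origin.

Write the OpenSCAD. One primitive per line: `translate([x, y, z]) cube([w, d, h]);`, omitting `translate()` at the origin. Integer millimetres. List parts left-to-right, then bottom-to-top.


cube([50, 200, 1000]);
translate([50, 0, 0]) cube([1100, 200, 50]);
translate([50, 0, 350]) cube([1100, 200, 50]);
translate([50, 0, 950]) cube([1100, 200, 50]);
translate([1150, 0, 0]) cube([50, 200, 1000]);


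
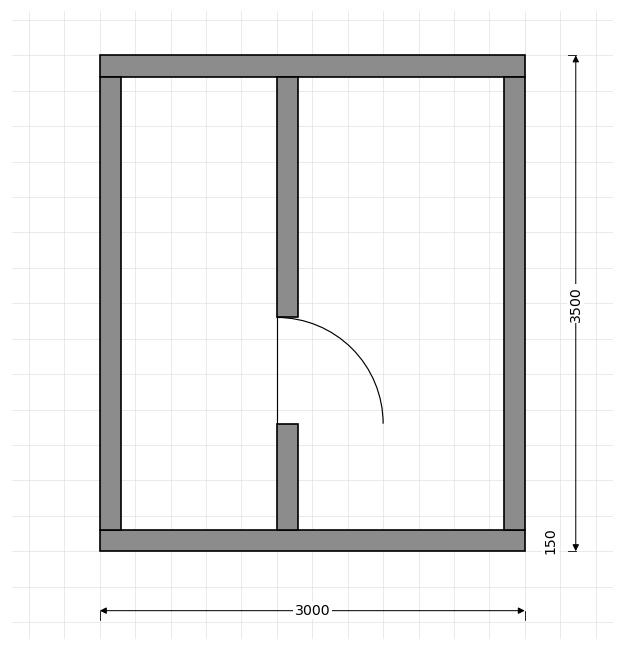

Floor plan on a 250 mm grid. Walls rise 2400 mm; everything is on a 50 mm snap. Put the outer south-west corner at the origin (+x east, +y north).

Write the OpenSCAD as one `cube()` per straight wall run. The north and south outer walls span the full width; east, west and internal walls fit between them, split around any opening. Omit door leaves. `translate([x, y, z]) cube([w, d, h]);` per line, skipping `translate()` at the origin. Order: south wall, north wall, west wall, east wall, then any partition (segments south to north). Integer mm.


cube([3000, 150, 2400]);
translate([0, 3350, 0]) cube([3000, 150, 2400]);
translate([0, 150, 0]) cube([150, 3200, 2400]);
translate([2850, 150, 0]) cube([150, 3200, 2400]);
translate([1250, 150, 0]) cube([150, 750, 2400]);
translate([1250, 1650, 0]) cube([150, 1700, 2400]);
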